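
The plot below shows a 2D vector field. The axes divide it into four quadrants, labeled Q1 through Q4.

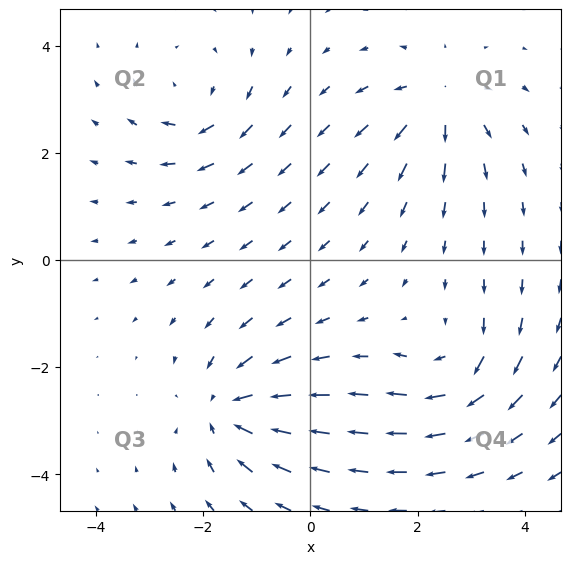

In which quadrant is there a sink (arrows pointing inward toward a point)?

The sink sits at approximately (-1.5, -2.8), which lies in quadrant Q3. The divergence there is about -6, negative as expected for a sink.

Q3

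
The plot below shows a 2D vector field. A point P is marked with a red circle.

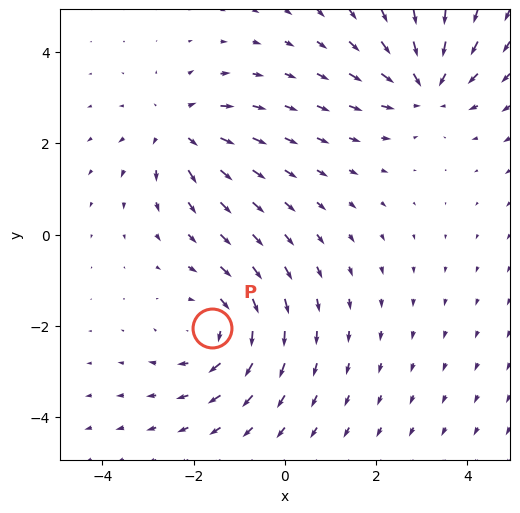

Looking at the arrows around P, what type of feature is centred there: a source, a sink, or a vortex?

vortex

At P (-1.6, -2.1) the arrows circulate clockwise. Divergence ≈0, curl about -3 — near-zero divergence with nonzero curl is a vortex.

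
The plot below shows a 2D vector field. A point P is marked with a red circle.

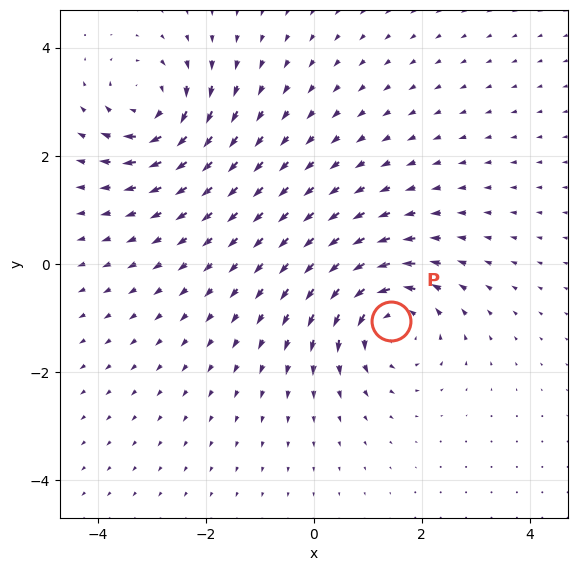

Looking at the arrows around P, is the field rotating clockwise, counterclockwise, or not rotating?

Near P at (1.4, -1.1) the arrows circulate counterclockwise. The curl (z-component) there is about +4; positive curl means counterclockwise rotation.

counterclockwise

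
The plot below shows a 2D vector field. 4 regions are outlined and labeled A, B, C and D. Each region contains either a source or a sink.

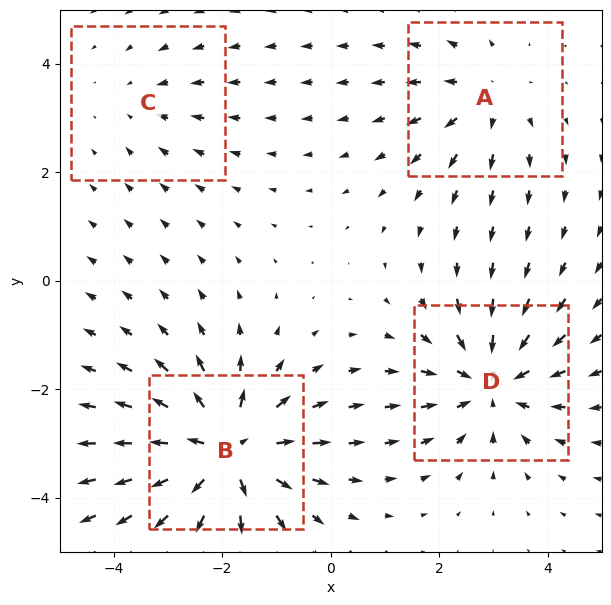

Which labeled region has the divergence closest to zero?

Divergence at each region's feature centre — A: about +3, B: about +7, C: about -2, D: about -5. Region C is closest to zero.

C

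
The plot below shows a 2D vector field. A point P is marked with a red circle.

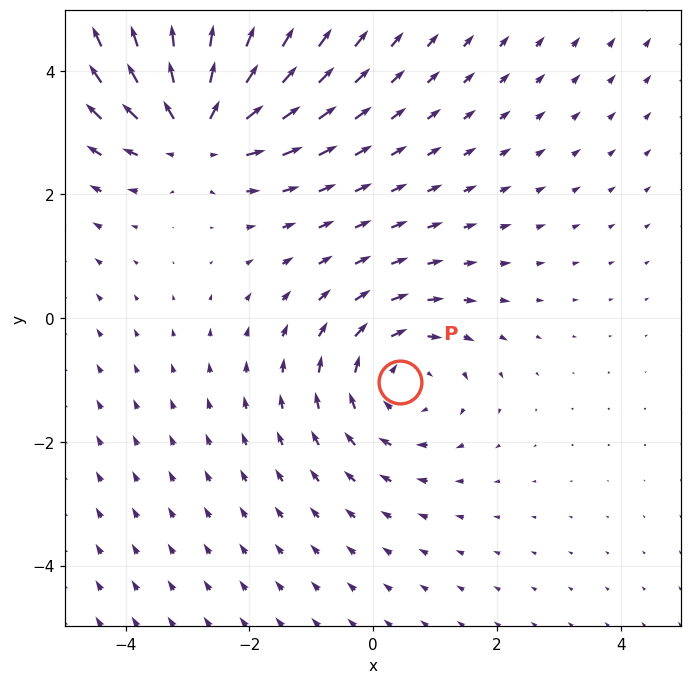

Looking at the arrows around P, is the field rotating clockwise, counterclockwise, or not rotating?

Near P at (0.4, -1.0) the arrows circulate clockwise. The curl (z-component) there is about -2; negative curl means clockwise rotation.

clockwise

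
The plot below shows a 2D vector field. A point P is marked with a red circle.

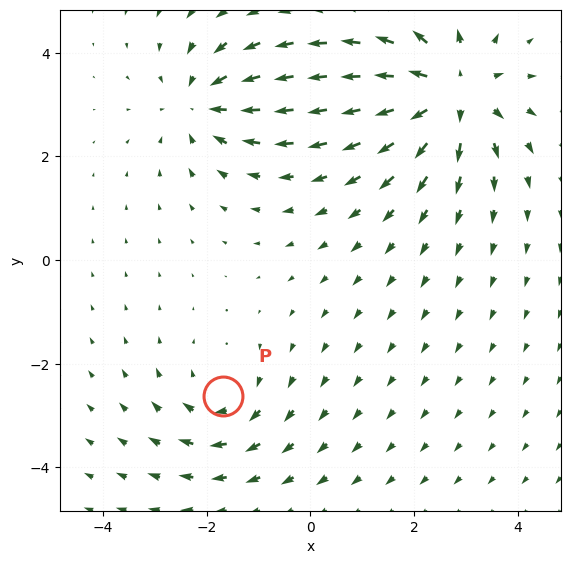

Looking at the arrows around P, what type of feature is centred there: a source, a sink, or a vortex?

vortex

At P (-1.7, -2.6) the arrows circulate clockwise. Divergence ≈0, curl about -3 — near-zero divergence with nonzero curl is a vortex.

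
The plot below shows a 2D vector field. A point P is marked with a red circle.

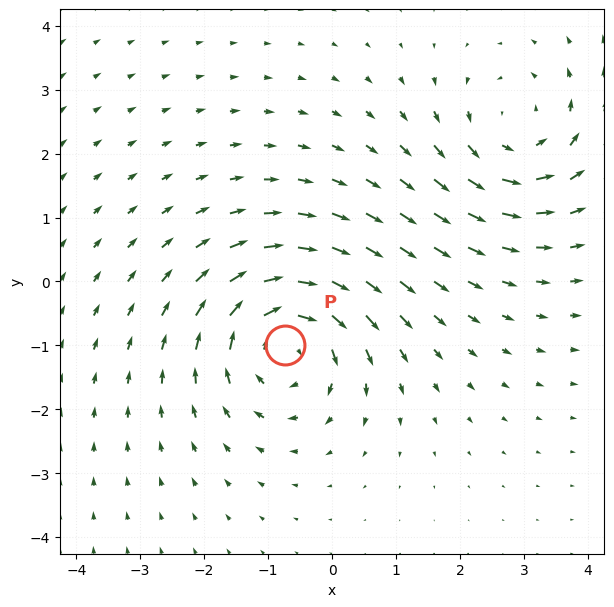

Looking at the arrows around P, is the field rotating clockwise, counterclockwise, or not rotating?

clockwise

Near P at (-0.7, -1.0) the arrows circulate clockwise. The curl (z-component) there is about -4; negative curl means clockwise rotation.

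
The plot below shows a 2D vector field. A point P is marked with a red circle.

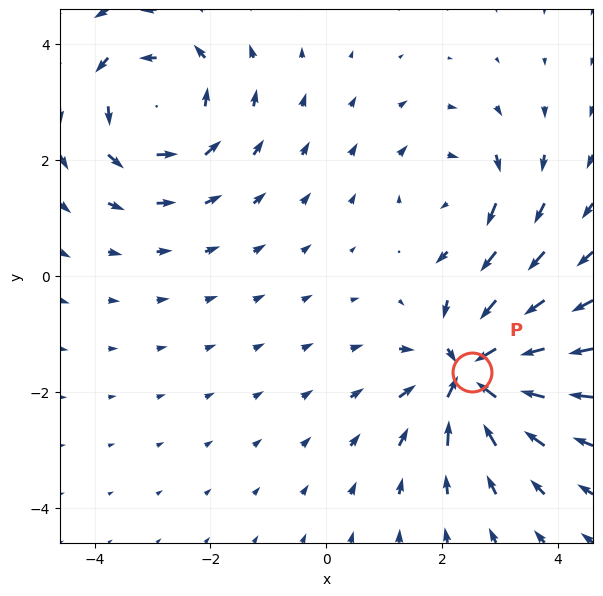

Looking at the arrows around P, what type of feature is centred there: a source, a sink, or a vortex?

sink

At P (2.5, -1.7) the arrows converge inward. Divergence about -7, curl ≈0 — negative divergence with near-zero curl is a sink.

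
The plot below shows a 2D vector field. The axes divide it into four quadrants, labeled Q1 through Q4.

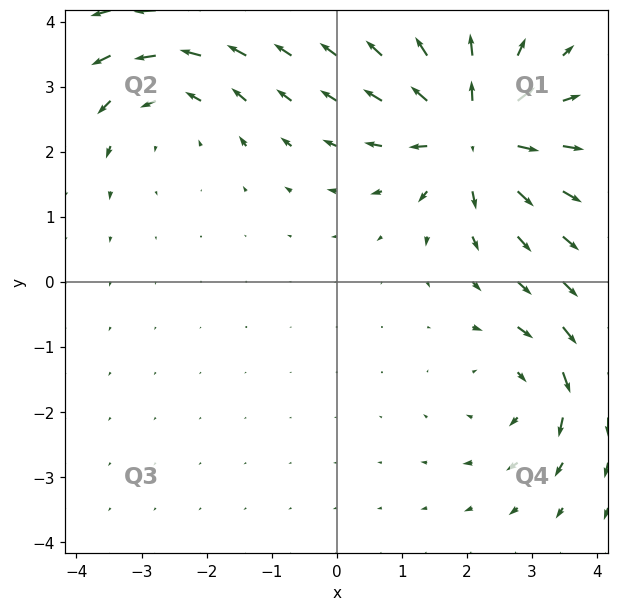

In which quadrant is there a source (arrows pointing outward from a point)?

Q1

The source sits at approximately (2.1, 2.3), which lies in quadrant Q1. The divergence there is about +6, positive as expected for a source.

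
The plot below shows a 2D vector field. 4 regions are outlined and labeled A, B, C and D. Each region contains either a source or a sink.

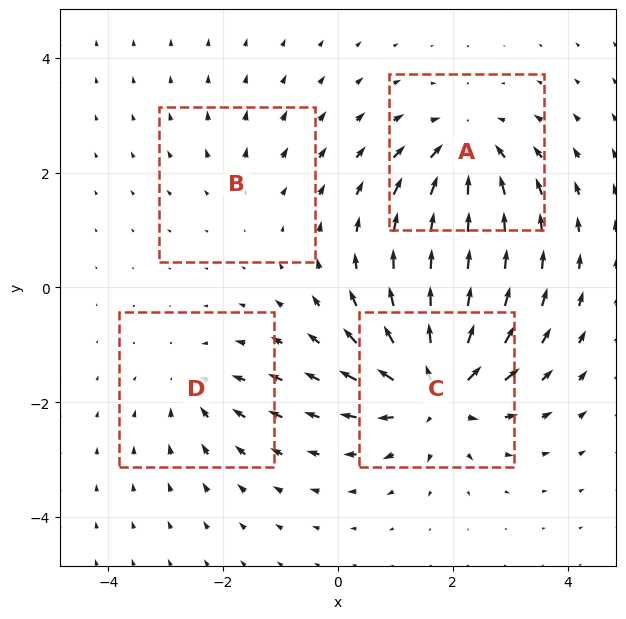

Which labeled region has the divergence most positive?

Divergence at each region's feature centre — A: about -6, B: about +2, C: about +8, D: about -3. Region C is most positive.

C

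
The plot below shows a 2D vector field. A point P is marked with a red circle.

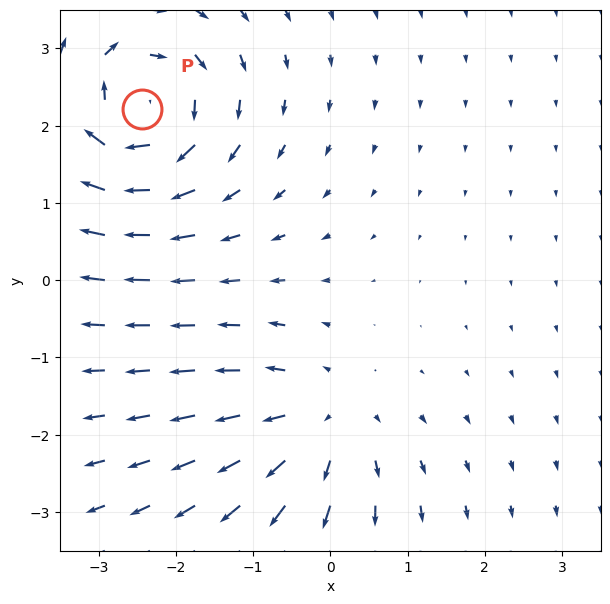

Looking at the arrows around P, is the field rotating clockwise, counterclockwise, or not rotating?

Near P at (-2.4, 2.2) the arrows circulate clockwise. The curl (z-component) there is about -5; negative curl means clockwise rotation.

clockwise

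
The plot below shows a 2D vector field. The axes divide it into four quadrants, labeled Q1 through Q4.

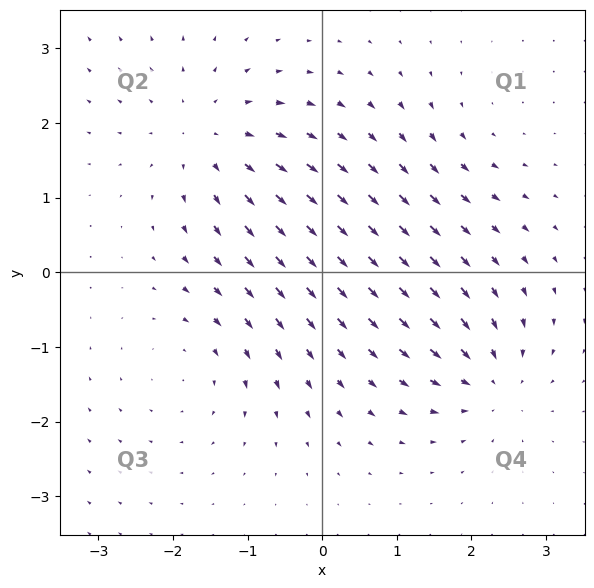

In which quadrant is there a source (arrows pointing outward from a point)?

The source sits at approximately (-1.5, 1.8), which lies in quadrant Q2. The divergence there is about +4, positive as expected for a source.

Q2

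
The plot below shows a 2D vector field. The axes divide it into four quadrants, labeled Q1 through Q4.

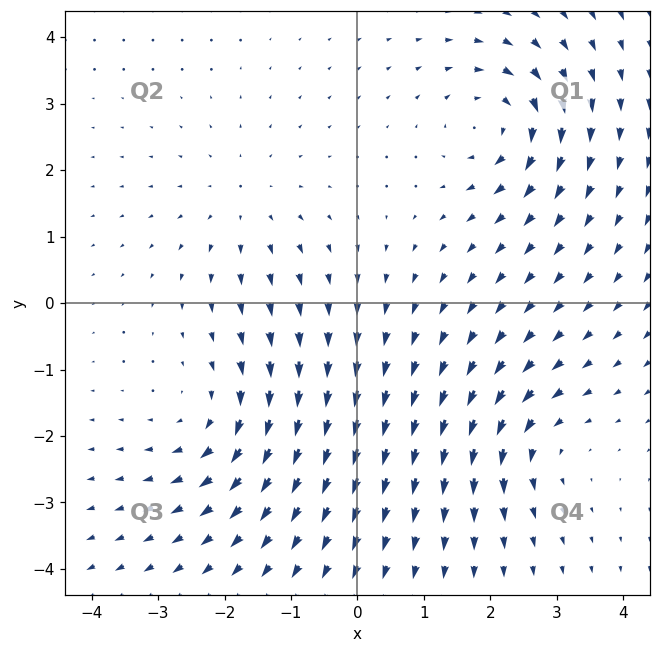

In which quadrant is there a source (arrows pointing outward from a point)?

The source sits at approximately (-1.7, 1.5), which lies in quadrant Q2. The divergence there is about +3, positive as expected for a source.

Q2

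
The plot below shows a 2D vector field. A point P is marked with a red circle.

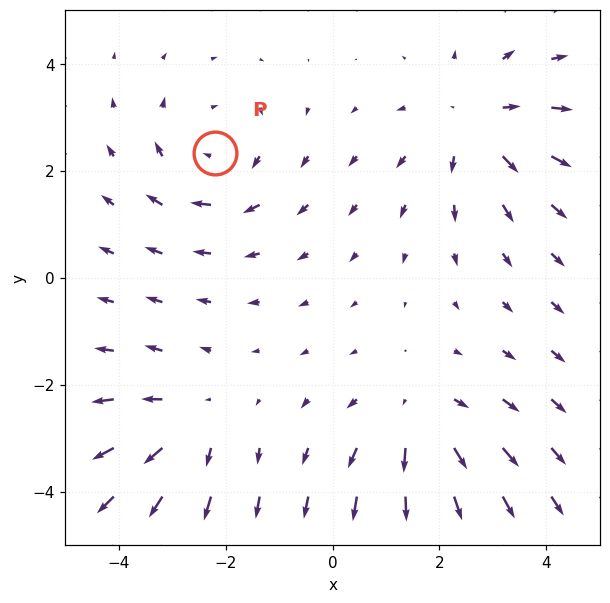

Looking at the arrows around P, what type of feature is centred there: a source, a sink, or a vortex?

At P (-2.2, 2.3) the arrows circulate clockwise. Divergence ≈0, curl about -4 — near-zero divergence with nonzero curl is a vortex.

vortex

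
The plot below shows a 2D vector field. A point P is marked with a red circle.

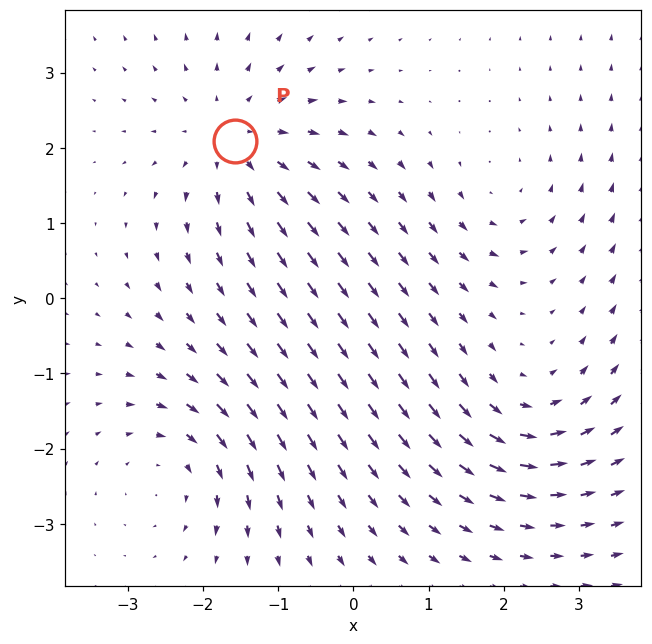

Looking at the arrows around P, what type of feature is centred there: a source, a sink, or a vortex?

At P (-1.6, 2.1) the arrows spread outward. Divergence about +4, curl ≈0 — positive divergence with near-zero curl is a source.

source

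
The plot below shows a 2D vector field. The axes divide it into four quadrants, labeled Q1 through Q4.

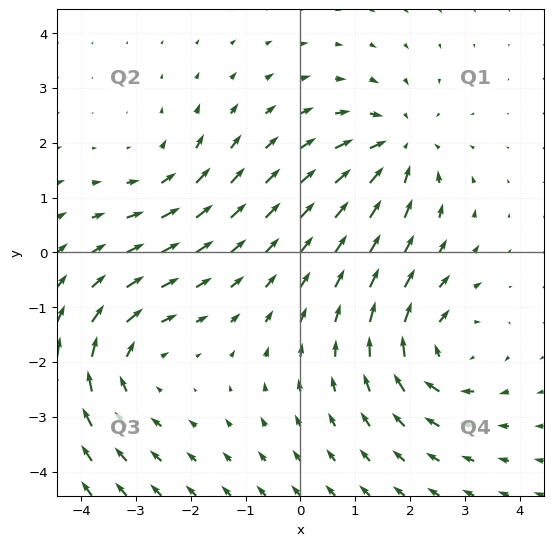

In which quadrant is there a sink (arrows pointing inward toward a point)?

Q1

The sink sits at approximately (1.8, 1.9), which lies in quadrant Q1. The divergence there is about -5, negative as expected for a sink.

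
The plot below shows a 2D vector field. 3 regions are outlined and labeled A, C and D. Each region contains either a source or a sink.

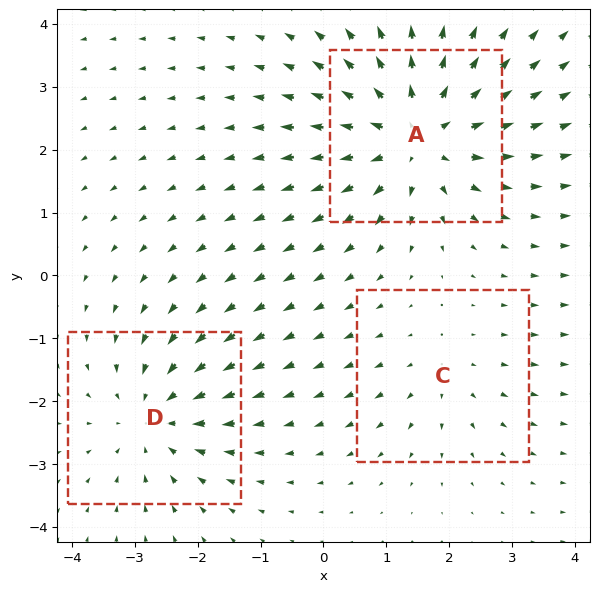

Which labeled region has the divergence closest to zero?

Divergence at each region's feature centre — A: about +4, C: about +2, D: about -3. Region C is closest to zero.

C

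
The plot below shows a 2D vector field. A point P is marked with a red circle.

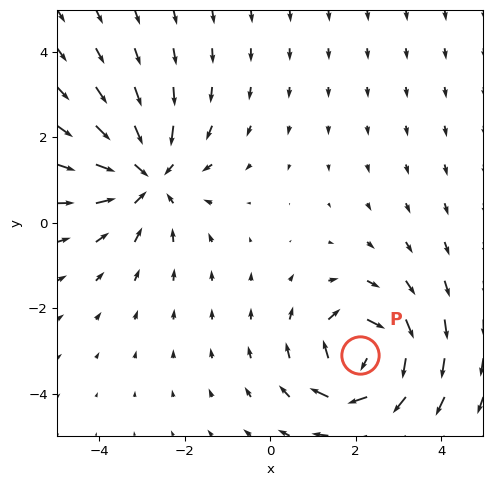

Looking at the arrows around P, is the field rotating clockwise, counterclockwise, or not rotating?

Near P at (2.1, -3.1) the arrows circulate clockwise. The curl (z-component) there is about -6; negative curl means clockwise rotation.

clockwise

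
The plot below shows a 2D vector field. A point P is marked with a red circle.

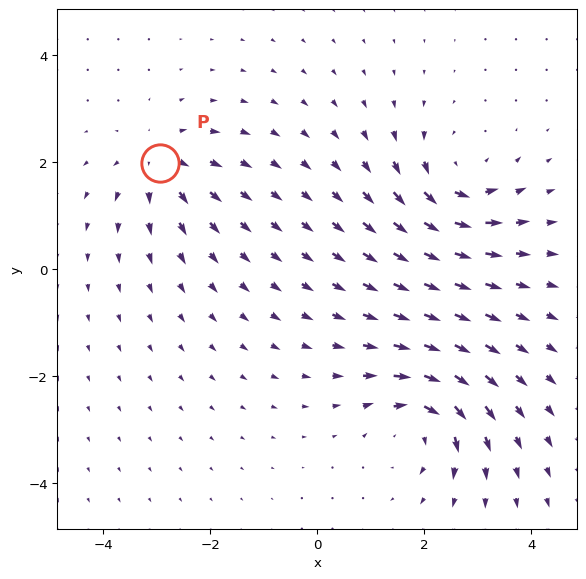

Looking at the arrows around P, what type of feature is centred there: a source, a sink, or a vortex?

At P (-2.9, 2.0) the arrows spread outward. Divergence about +5, curl ≈0 — positive divergence with near-zero curl is a source.

source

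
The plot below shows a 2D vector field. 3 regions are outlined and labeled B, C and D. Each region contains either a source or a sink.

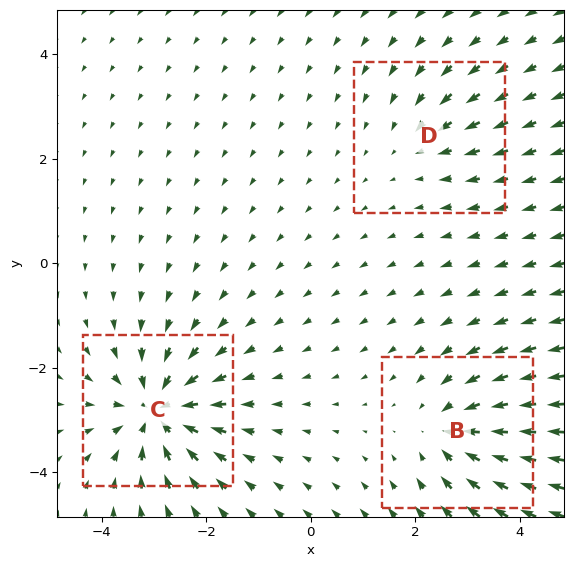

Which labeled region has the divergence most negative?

Divergence at each region's feature centre — B: about -4, C: about -6, D: about -2. Region C is most negative.

C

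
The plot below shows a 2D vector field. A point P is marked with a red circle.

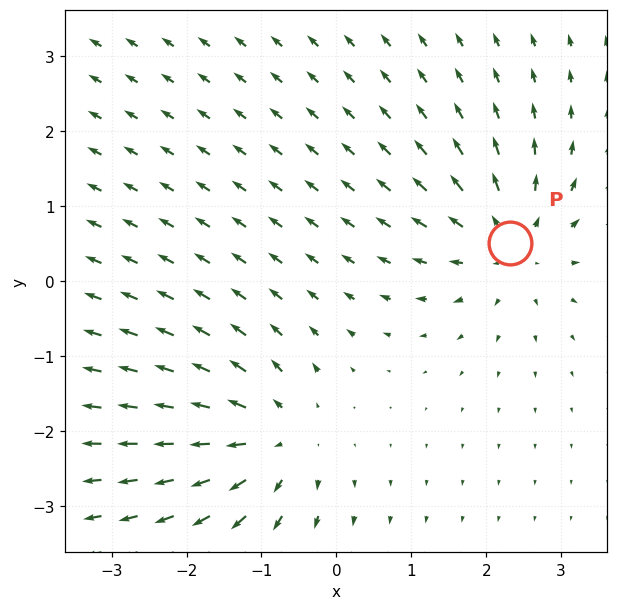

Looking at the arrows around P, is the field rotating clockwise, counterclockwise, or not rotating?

Near P at (2.3, 0.5) the arrows show no circulation. The curl there is ≈0.

not rotating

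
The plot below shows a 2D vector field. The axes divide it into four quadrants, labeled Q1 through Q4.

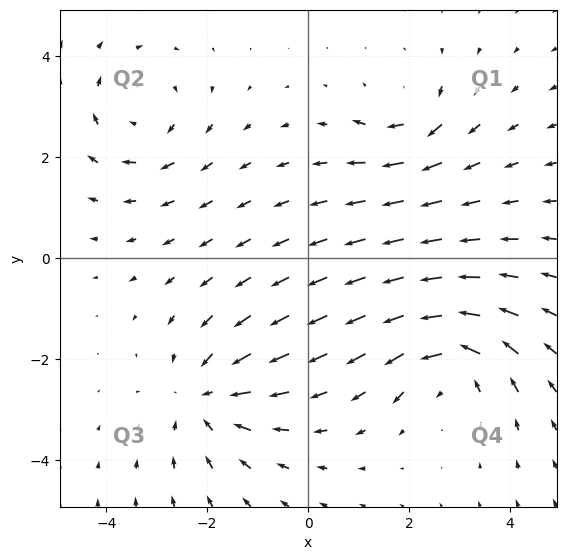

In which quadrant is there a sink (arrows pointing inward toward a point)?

Q3

The sink sits at approximately (-2.0, -2.8), which lies in quadrant Q3. The divergence there is about -4, negative as expected for a sink.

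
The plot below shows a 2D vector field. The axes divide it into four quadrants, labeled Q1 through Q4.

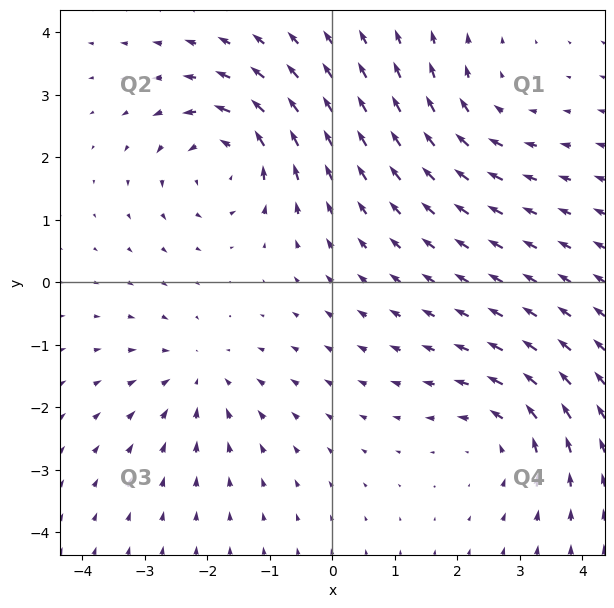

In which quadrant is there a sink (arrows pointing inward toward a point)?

The sink sits at approximately (-2.1, -1.5), which lies in quadrant Q3. The divergence there is about -3, negative as expected for a sink.

Q3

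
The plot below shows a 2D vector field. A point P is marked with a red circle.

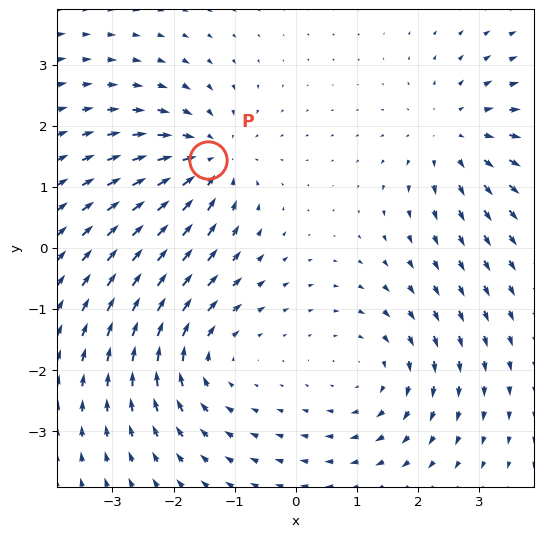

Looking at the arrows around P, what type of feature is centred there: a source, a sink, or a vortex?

sink

At P (-1.4, 1.4) the arrows converge inward. Divergence about -6, curl ≈0 — negative divergence with near-zero curl is a sink.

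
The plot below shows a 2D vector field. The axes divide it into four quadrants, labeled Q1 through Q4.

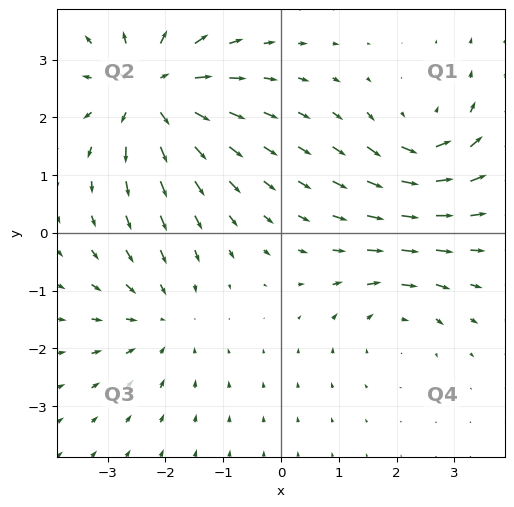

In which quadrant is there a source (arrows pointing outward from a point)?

The source sits at approximately (-2.3, 2.5), which lies in quadrant Q2. The divergence there is about +5, positive as expected for a source.

Q2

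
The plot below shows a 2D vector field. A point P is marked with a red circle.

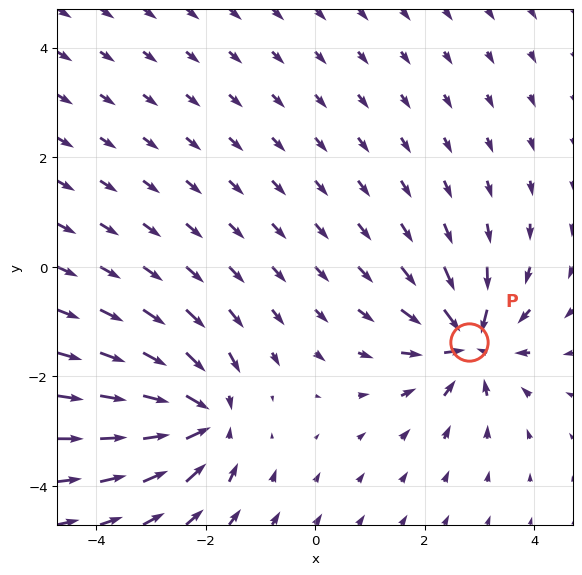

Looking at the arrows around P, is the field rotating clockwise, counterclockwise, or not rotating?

Near P at (2.8, -1.4) the arrows show no circulation. The curl there is ≈0.

not rotating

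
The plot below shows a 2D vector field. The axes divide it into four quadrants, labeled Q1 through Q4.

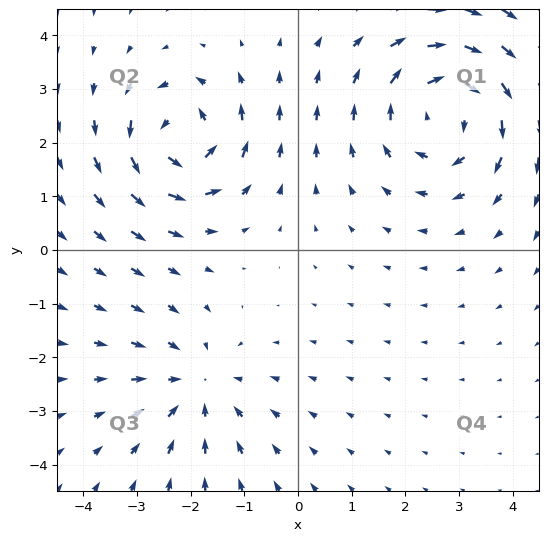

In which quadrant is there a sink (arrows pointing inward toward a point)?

Q3

The sink sits at approximately (-1.9, -2.5), which lies in quadrant Q3. The divergence there is about -3, negative as expected for a sink.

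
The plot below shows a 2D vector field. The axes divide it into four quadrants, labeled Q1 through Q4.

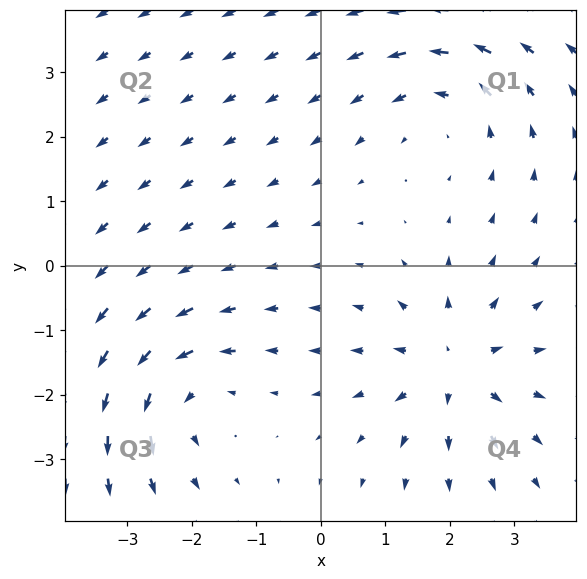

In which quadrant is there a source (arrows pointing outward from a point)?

The source sits at approximately (2.1, -1.6), which lies in quadrant Q4. The divergence there is about +5, positive as expected for a source.

Q4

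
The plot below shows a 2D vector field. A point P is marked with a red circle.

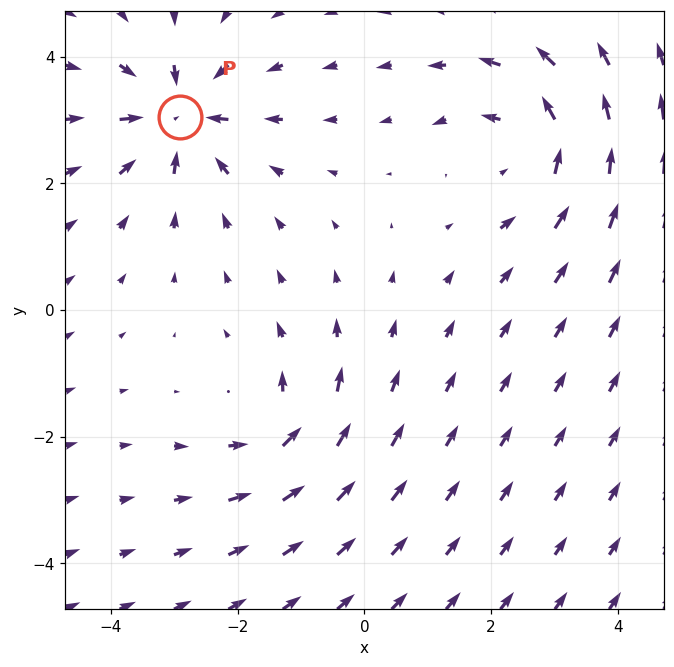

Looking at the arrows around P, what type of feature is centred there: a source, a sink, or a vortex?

At P (-2.9, 3.1) the arrows converge inward. Divergence about -5, curl ≈0 — negative divergence with near-zero curl is a sink.

sink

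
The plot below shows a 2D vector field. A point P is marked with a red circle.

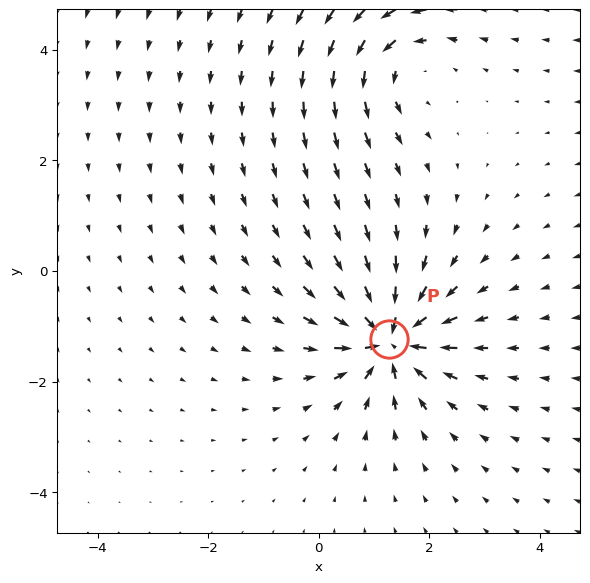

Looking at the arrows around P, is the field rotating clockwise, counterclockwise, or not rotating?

Near P at (1.3, -1.2) the arrows show no circulation. The curl there is ≈0.

not rotating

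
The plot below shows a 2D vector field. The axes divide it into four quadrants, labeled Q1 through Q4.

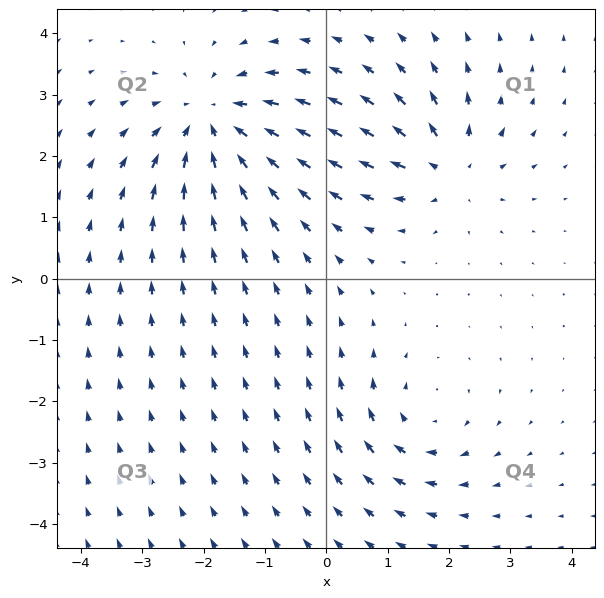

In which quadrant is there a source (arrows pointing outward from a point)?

The source sits at approximately (2.0, 1.8), which lies in quadrant Q1. The divergence there is about +4, positive as expected for a source.

Q1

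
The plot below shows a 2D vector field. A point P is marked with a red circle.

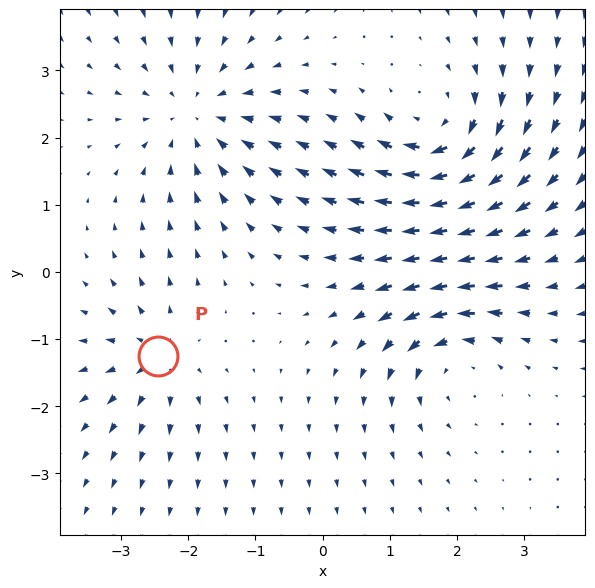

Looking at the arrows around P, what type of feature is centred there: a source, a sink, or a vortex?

At P (-2.5, -1.3) the arrows spread outward. Divergence about +4, curl ≈0 — positive divergence with near-zero curl is a source.

source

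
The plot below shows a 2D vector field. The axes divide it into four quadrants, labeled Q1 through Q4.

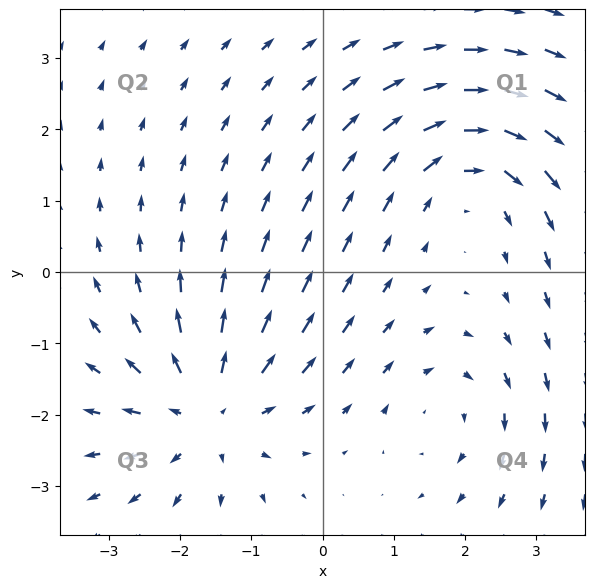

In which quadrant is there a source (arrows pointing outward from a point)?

Q3

The source sits at approximately (-1.6, -1.9), which lies in quadrant Q3. The divergence there is about +4, positive as expected for a source.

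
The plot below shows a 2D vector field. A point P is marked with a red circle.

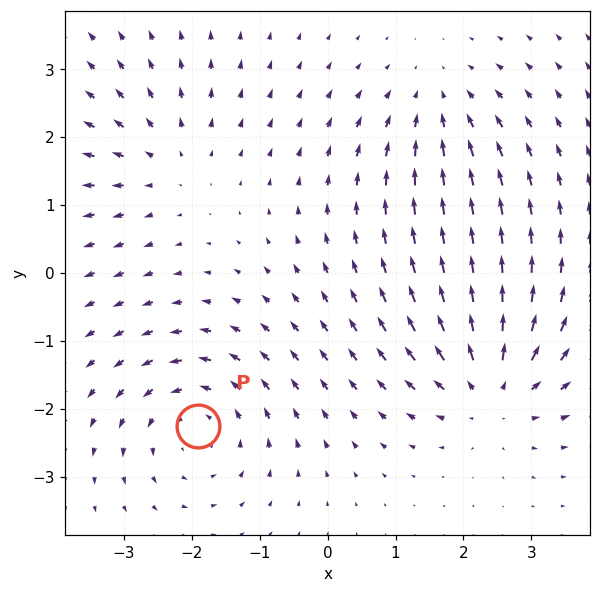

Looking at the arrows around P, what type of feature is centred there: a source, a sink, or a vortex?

vortex

At P (-1.9, -2.2) the arrows circulate counterclockwise. Divergence ≈0, curl about +4 — near-zero divergence with nonzero curl is a vortex.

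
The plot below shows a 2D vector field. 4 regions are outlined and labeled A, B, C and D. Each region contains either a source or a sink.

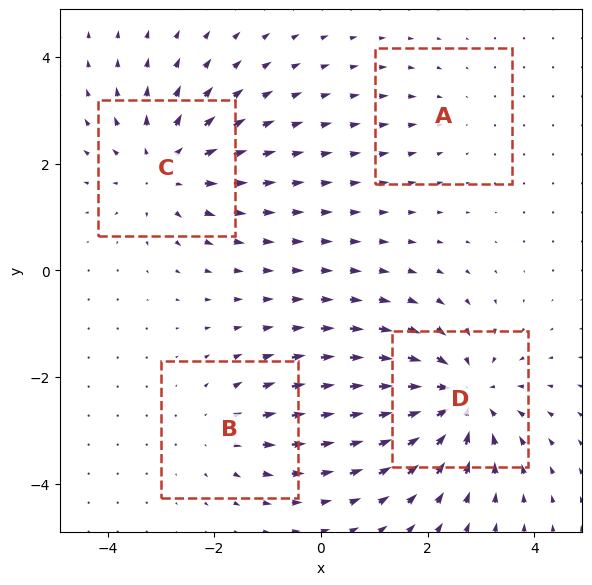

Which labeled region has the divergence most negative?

D

Divergence at each region's feature centre — A: about -2, B: about +3, C: about +5, D: about -6. Region D is most negative.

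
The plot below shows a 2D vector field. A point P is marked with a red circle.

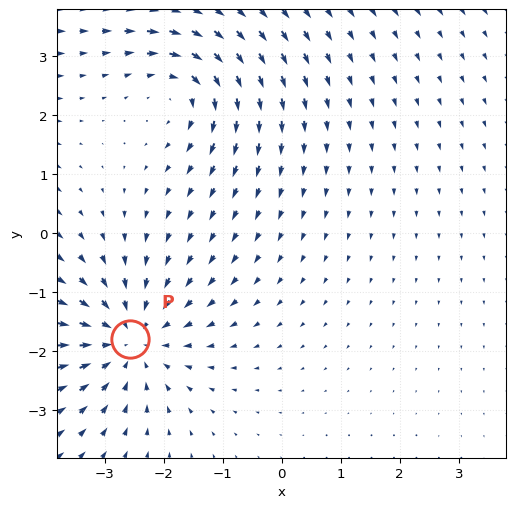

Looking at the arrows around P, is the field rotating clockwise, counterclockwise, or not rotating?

Near P at (-2.6, -1.8) the arrows show no circulation. The curl there is ≈0.

not rotating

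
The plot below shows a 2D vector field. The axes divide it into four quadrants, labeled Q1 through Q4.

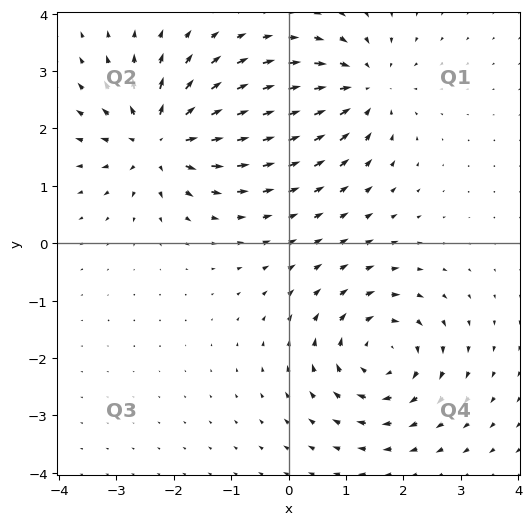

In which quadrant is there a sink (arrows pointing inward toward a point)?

Q1

The sink sits at approximately (1.3, 2.7), which lies in quadrant Q1. The divergence there is about -4, negative as expected for a sink.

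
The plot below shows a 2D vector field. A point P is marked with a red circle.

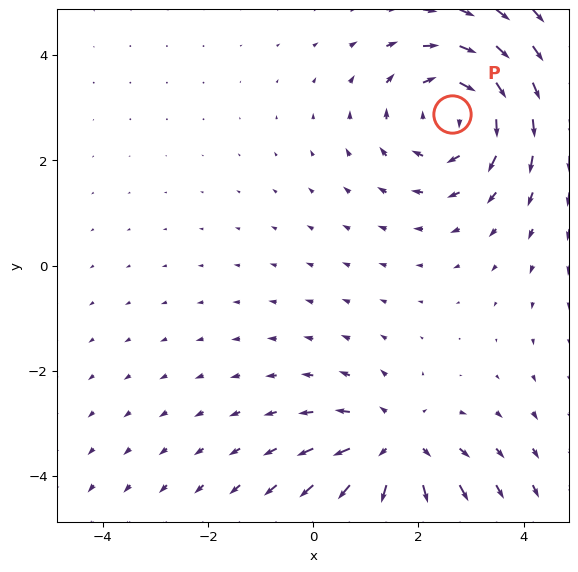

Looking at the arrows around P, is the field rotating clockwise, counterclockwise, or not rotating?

clockwise

Near P at (2.6, 2.9) the arrows circulate clockwise. The curl (z-component) there is about -4; negative curl means clockwise rotation.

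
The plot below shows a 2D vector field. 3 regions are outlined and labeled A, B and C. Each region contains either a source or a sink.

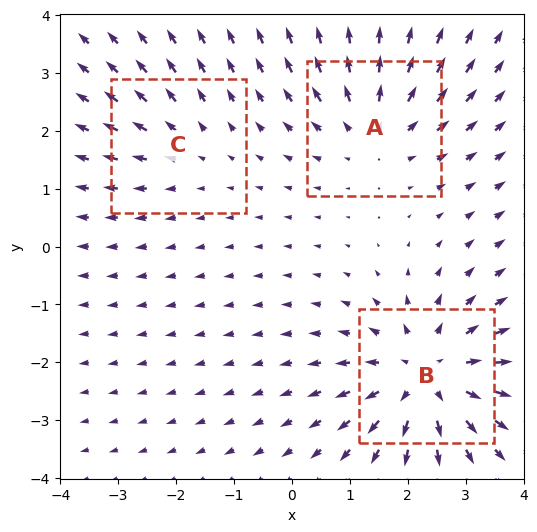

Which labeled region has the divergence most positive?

B

Divergence at each region's feature centre — A: about +3, B: about +5, C: about +2. Region B is most positive.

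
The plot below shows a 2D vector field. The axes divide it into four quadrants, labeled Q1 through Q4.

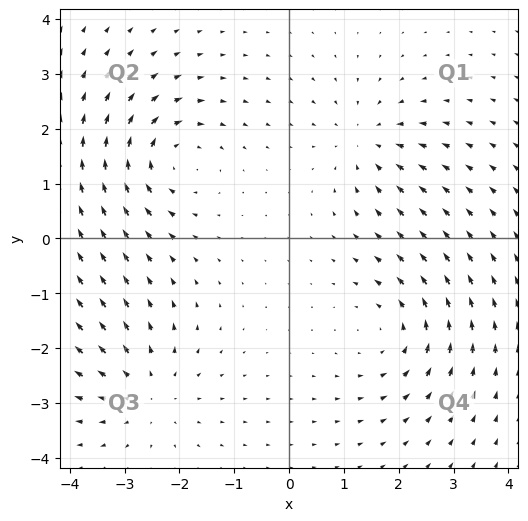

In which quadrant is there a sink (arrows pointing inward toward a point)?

The sink sits at approximately (1.4, 1.8), which lies in quadrant Q1. The divergence there is about -3, negative as expected for a sink.

Q1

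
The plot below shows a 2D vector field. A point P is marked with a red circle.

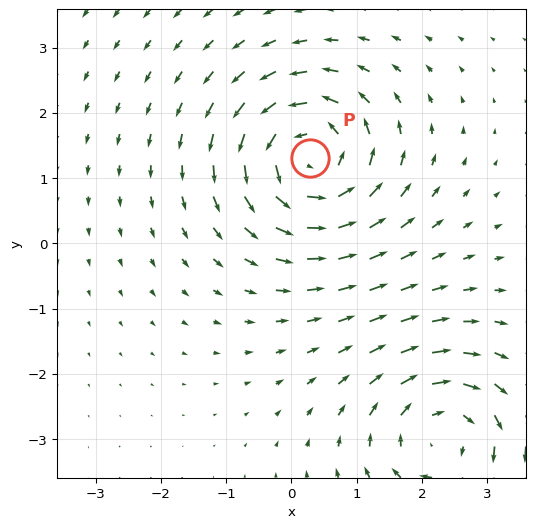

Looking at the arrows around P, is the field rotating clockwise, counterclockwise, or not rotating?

Near P at (0.3, 1.3) the arrows circulate counterclockwise. The curl (z-component) there is about +5; positive curl means counterclockwise rotation.

counterclockwise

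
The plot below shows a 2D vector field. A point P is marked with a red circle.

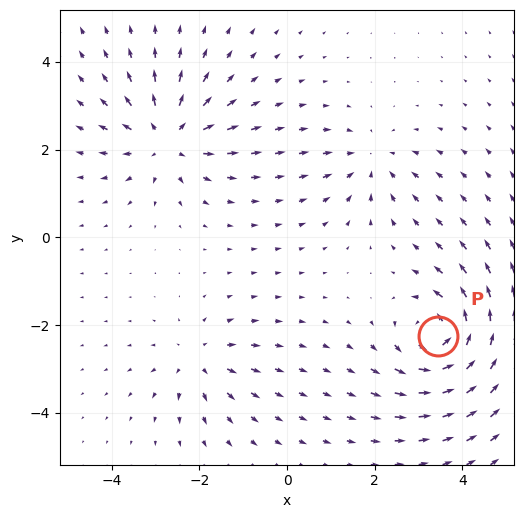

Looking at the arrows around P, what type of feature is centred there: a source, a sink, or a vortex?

vortex

At P (3.4, -2.3) the arrows circulate counterclockwise. Divergence ≈0, curl about +6 — near-zero divergence with nonzero curl is a vortex.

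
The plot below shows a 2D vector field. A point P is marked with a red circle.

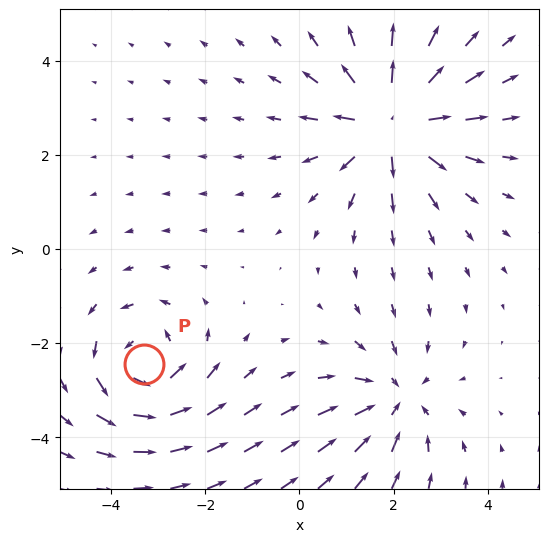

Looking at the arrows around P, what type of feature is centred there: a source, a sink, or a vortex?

At P (-3.3, -2.5) the arrows circulate counterclockwise. Divergence ≈0, curl about +3 — near-zero divergence with nonzero curl is a vortex.

vortex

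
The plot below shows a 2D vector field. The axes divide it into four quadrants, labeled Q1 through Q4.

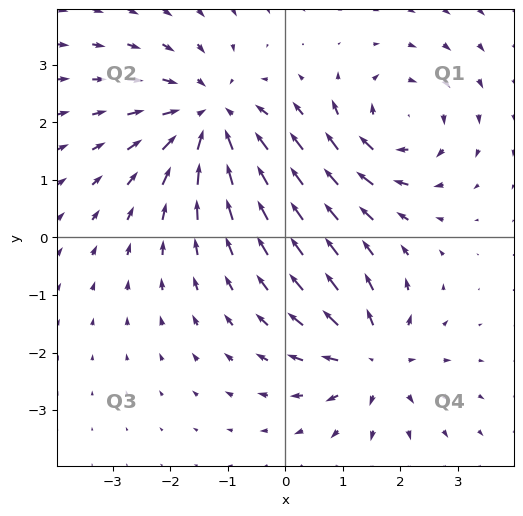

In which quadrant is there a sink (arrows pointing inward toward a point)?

Q2

The sink sits at approximately (-1.3, 2.1), which lies in quadrant Q2. The divergence there is about -4, negative as expected for a sink.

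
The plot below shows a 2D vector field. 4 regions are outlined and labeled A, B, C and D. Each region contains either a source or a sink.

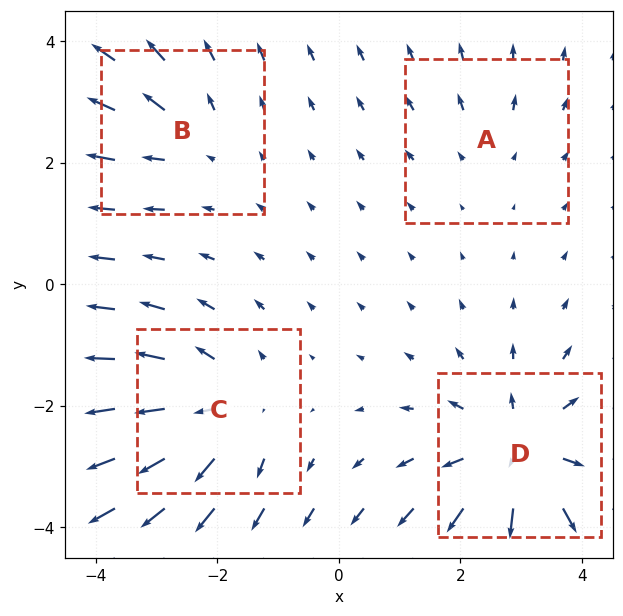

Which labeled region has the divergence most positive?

D

Divergence at each region's feature centre — A: about +2, B: about +3, C: about +5, D: about +6. Region D is most positive.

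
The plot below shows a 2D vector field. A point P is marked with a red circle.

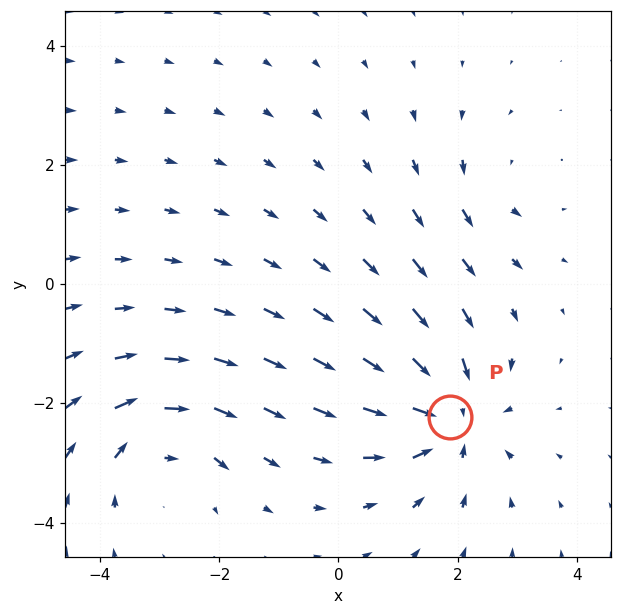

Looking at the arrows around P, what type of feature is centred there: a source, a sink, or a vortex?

At P (1.9, -2.2) the arrows converge inward. Divergence about -5, curl ≈0 — negative divergence with near-zero curl is a sink.

sink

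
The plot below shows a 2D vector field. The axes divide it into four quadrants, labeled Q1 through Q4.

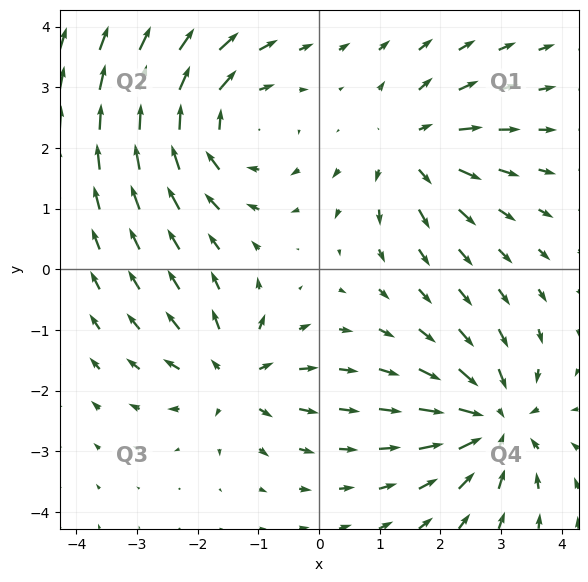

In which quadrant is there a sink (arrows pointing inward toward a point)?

Q4

The sink sits at approximately (2.9, -2.5), which lies in quadrant Q4. The divergence there is about -5, negative as expected for a sink.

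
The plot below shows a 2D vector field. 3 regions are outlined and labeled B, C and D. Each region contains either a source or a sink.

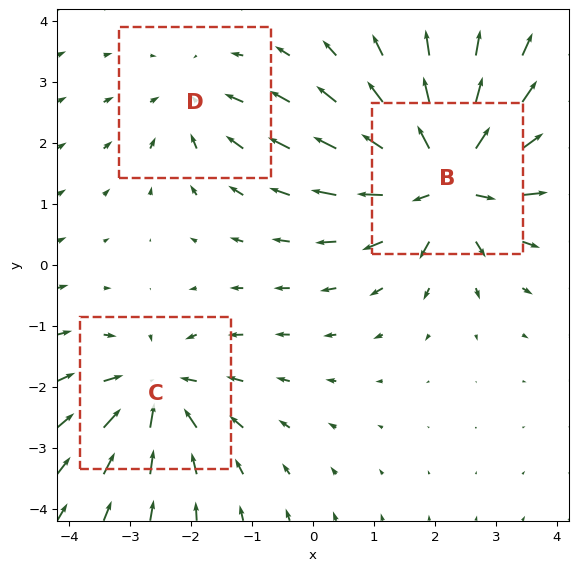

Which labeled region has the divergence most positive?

Divergence at each region's feature centre — B: about +6, C: about -4, D: about -2. Region B is most positive.

B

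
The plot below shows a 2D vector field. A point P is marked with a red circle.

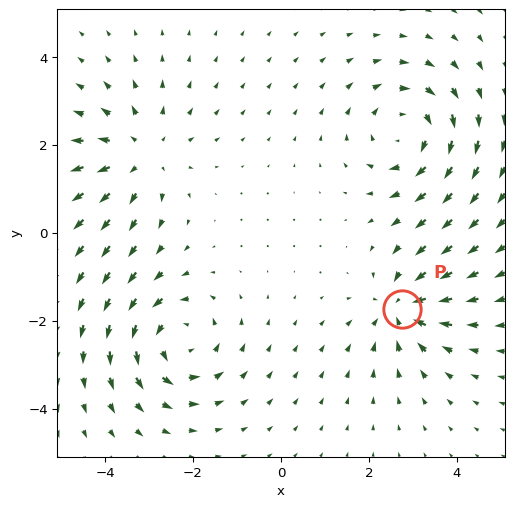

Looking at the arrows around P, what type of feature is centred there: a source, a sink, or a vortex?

At P (2.7, -1.7) the arrows converge inward. Divergence about -5, curl ≈0 — negative divergence with near-zero curl is a sink.

sink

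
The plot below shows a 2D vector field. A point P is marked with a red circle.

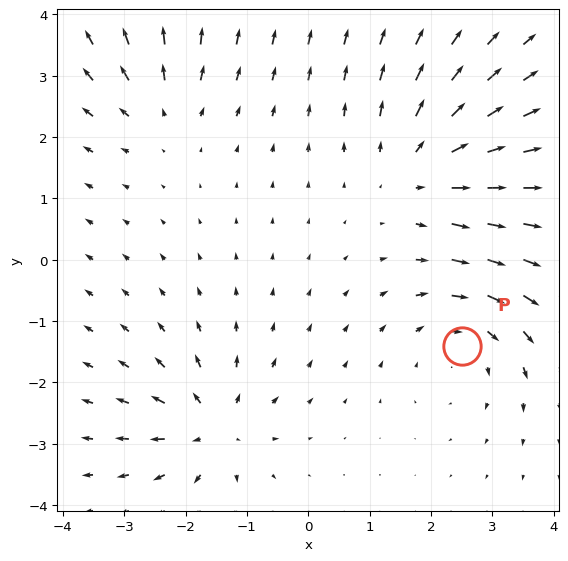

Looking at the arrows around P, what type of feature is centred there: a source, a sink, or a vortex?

At P (2.5, -1.4) the arrows circulate clockwise. Divergence ≈0, curl about -3 — near-zero divergence with nonzero curl is a vortex.

vortex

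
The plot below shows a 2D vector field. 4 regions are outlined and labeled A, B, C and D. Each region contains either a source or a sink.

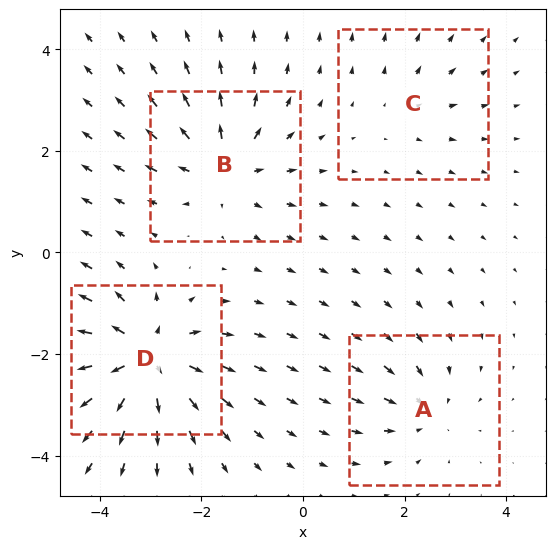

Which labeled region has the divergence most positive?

Divergence at each region's feature centre — A: about -4, B: about +6, C: about +2, D: about +8. Region D is most positive.

D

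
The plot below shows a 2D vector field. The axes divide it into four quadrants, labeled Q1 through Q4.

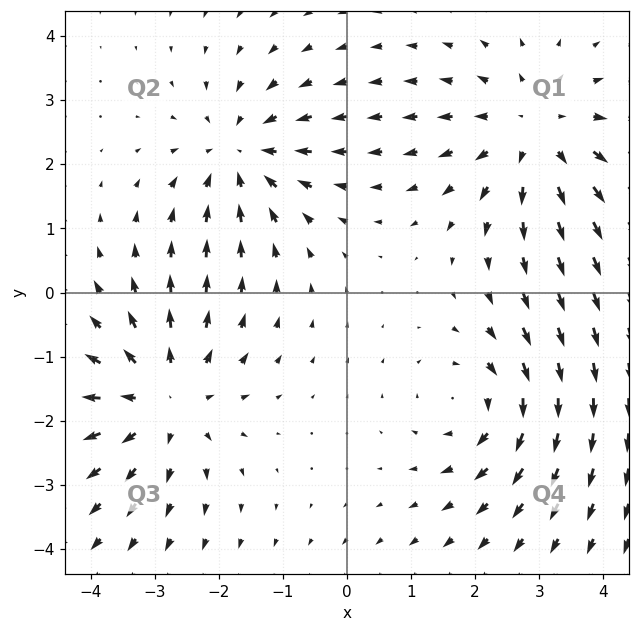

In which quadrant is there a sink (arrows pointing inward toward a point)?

Q2

The sink sits at approximately (-1.7, 2.2), which lies in quadrant Q2. The divergence there is about -4, negative as expected for a sink.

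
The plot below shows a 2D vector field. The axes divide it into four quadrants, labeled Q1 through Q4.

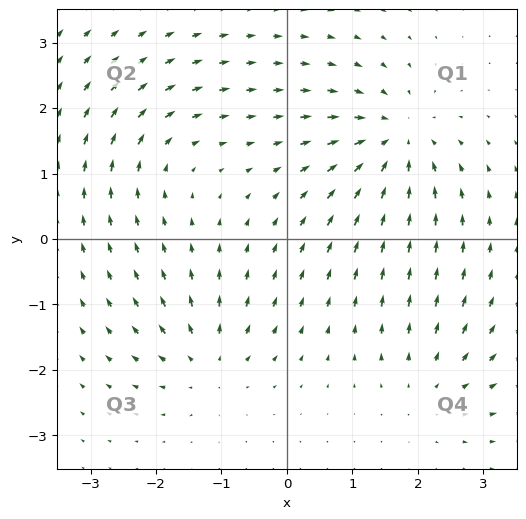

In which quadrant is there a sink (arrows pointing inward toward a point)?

The sink sits at approximately (1.7, 1.5), which lies in quadrant Q1. The divergence there is about -5, negative as expected for a sink.

Q1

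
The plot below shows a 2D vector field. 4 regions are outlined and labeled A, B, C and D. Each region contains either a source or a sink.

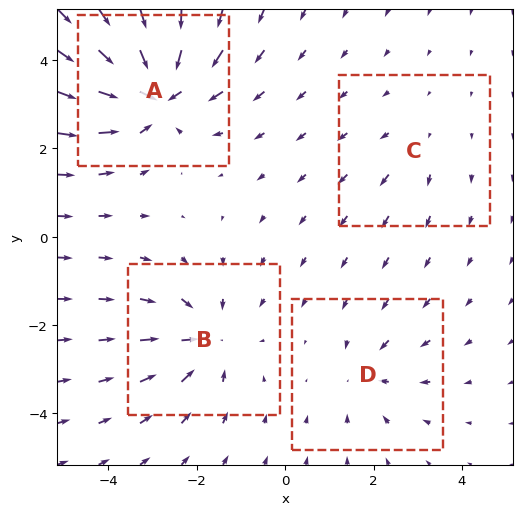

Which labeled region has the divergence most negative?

Divergence at each region's feature centre — A: about -7, B: about -4, C: about +2, D: about -3. Region A is most negative.

A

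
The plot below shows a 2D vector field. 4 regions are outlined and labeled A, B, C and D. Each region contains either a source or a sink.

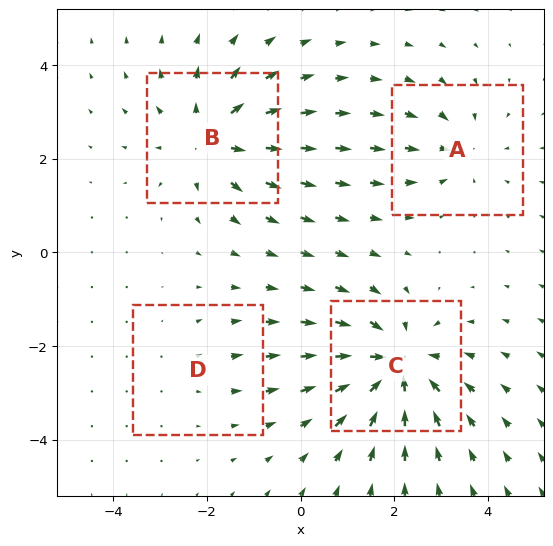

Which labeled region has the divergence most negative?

Divergence at each region's feature centre — A: about -3, B: about +5, C: about -6, D: about +2. Region C is most negative.

C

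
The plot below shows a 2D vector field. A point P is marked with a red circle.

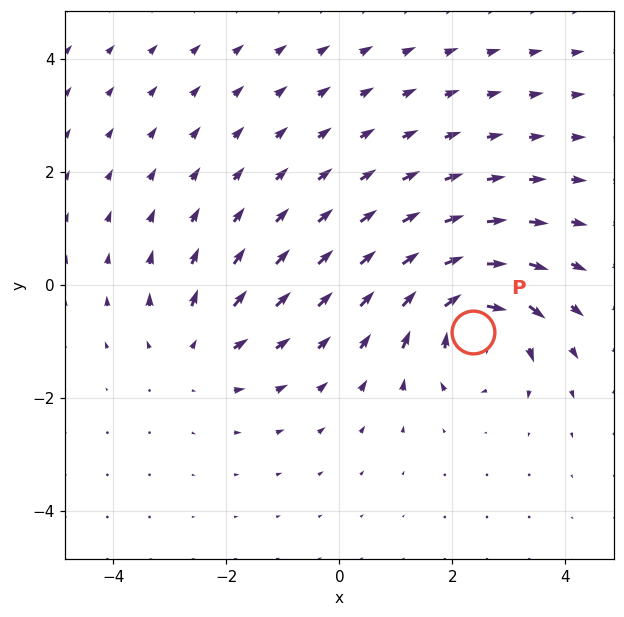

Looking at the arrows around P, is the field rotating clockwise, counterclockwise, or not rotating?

clockwise

Near P at (2.4, -0.8) the arrows circulate clockwise. The curl (z-component) there is about -6; negative curl means clockwise rotation.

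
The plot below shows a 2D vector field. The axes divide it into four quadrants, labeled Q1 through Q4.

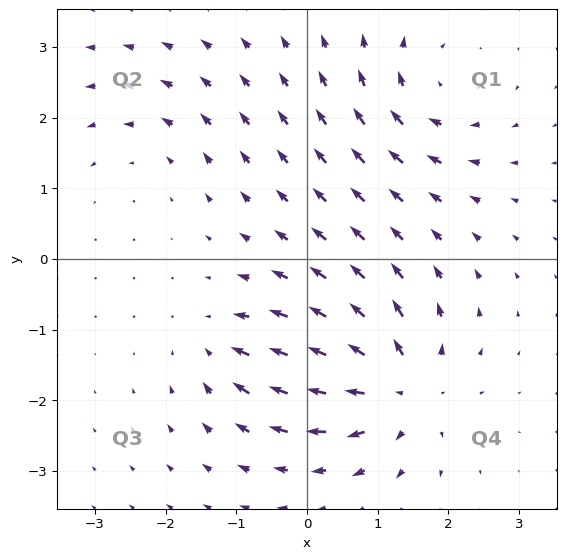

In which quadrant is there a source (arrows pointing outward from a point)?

The source sits at approximately (1.3, -1.8), which lies in quadrant Q4. The divergence there is about +7, positive as expected for a source.

Q4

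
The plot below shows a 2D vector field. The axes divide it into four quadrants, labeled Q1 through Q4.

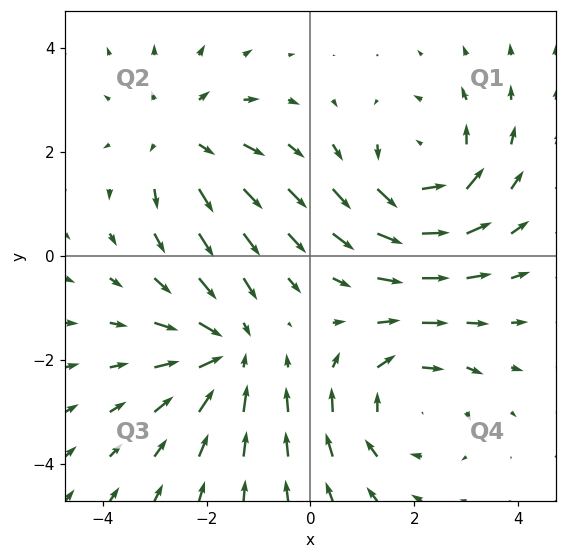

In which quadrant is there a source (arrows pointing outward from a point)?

Q2

The source sits at approximately (-2.5, 2.3), which lies in quadrant Q2. The divergence there is about +3, positive as expected for a source.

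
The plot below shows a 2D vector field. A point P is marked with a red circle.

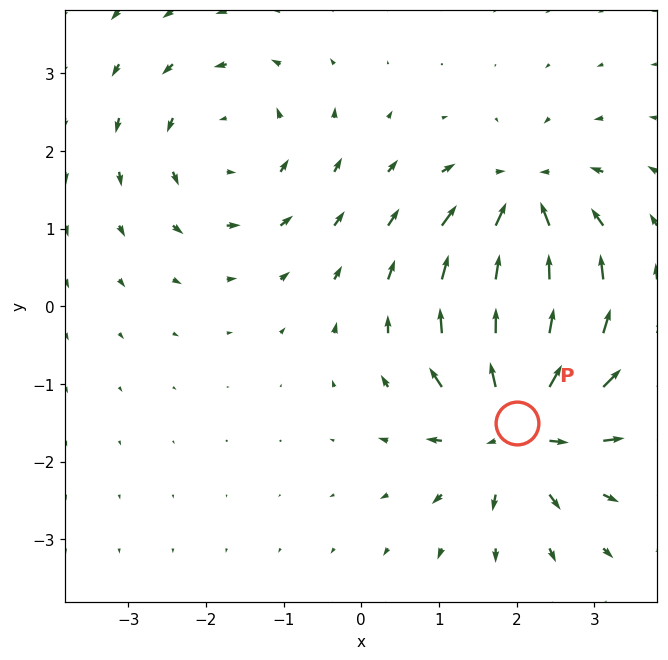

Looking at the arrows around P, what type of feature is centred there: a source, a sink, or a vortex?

source

At P (2.0, -1.5) the arrows spread outward. Divergence about +7, curl ≈0 — positive divergence with near-zero curl is a source.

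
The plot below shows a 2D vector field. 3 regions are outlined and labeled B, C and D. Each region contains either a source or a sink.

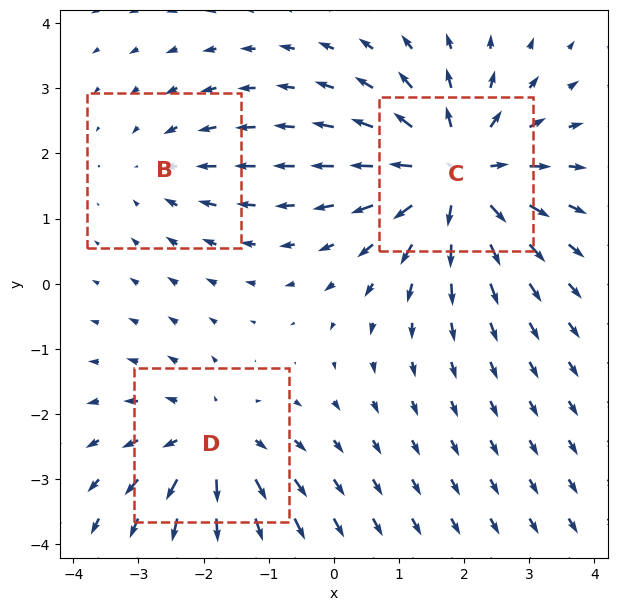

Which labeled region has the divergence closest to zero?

B

Divergence at each region's feature centre — B: about -2, C: about +5, D: about +3. Region B is closest to zero.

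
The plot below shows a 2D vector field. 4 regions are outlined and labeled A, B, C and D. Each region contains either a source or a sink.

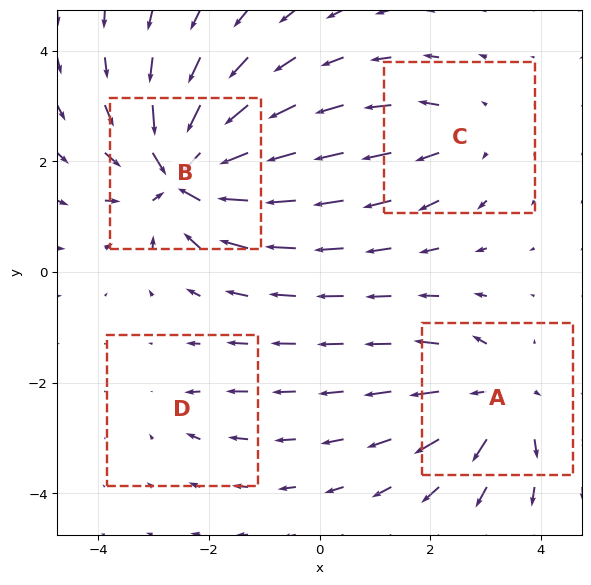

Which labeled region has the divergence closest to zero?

Divergence at each region's feature centre — A: about +5, B: about -8, C: about +3, D: about -2. Region D is closest to zero.

D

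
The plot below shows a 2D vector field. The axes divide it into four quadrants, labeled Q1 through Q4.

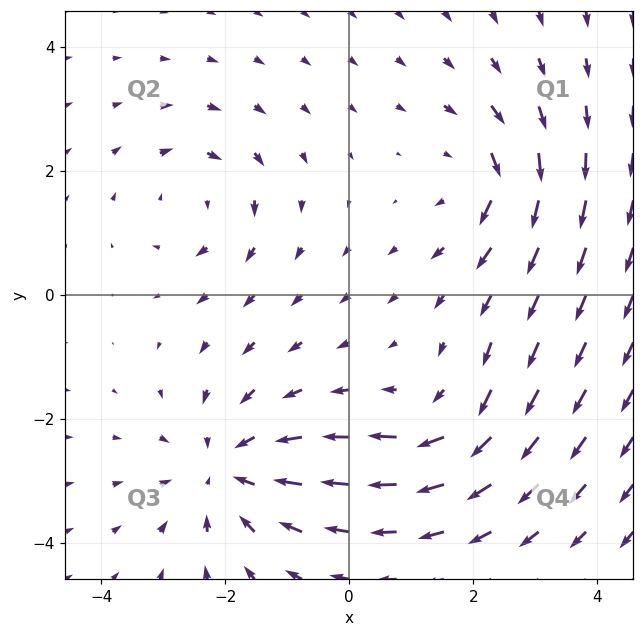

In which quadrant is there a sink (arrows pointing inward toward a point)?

The sink sits at approximately (-2.0, -2.8), which lies in quadrant Q3. The divergence there is about -4, negative as expected for a sink.

Q3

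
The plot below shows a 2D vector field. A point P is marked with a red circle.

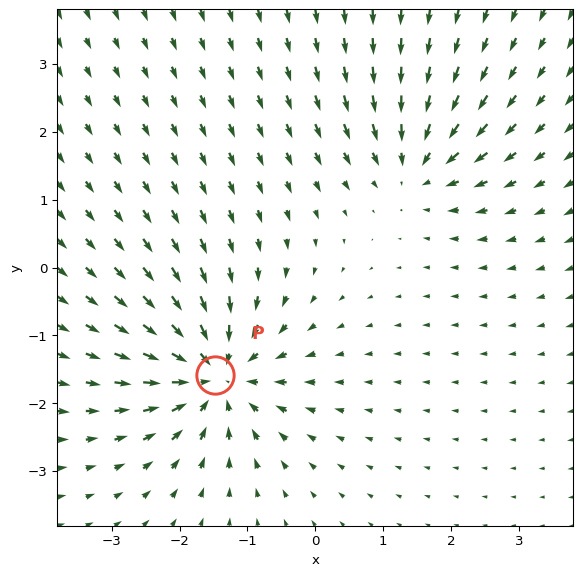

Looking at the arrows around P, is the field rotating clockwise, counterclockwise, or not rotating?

Near P at (-1.5, -1.6) the arrows show no circulation. The curl there is ≈0.

not rotating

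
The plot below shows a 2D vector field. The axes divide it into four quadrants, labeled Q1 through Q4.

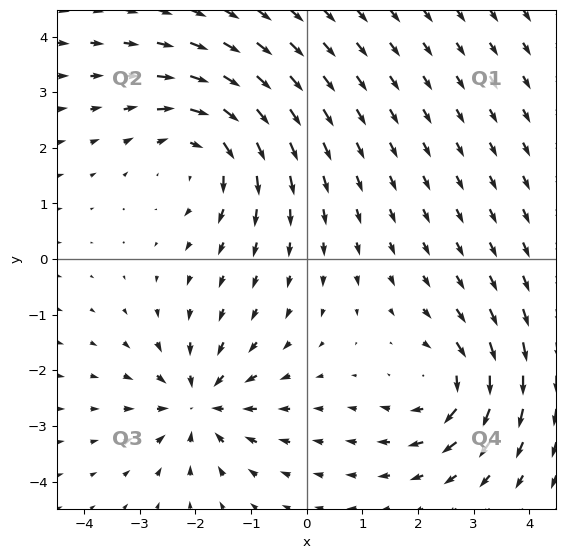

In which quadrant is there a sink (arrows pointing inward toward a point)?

The sink sits at approximately (-1.9, -2.6), which lies in quadrant Q3. The divergence there is about -4, negative as expected for a sink.

Q3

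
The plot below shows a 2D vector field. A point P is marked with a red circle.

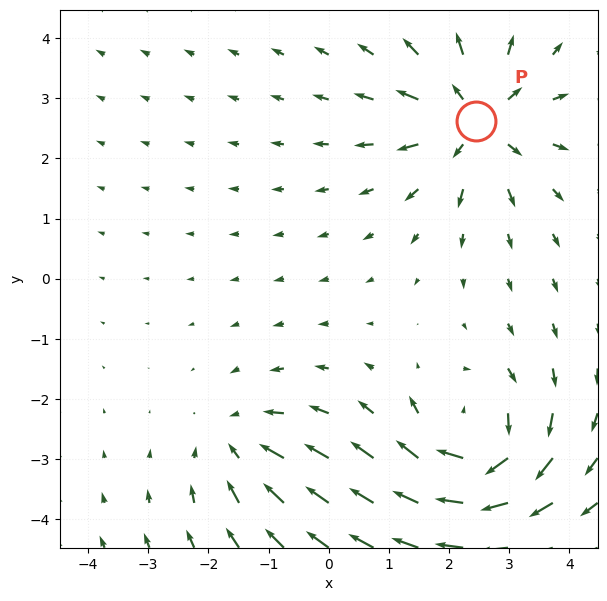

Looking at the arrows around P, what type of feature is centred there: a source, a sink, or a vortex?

At P (2.5, 2.6) the arrows spread outward. Divergence about +6, curl ≈0 — positive divergence with near-zero curl is a source.

source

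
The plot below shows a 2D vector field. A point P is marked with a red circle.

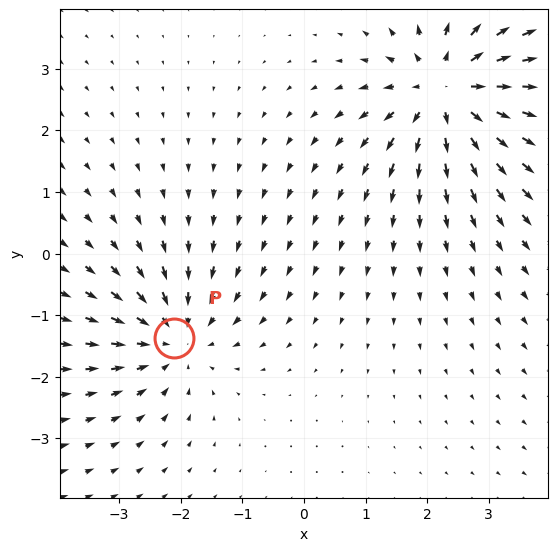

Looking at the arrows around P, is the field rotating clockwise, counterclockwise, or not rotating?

not rotating

Near P at (-2.1, -1.4) the arrows show no circulation. The curl there is ≈0.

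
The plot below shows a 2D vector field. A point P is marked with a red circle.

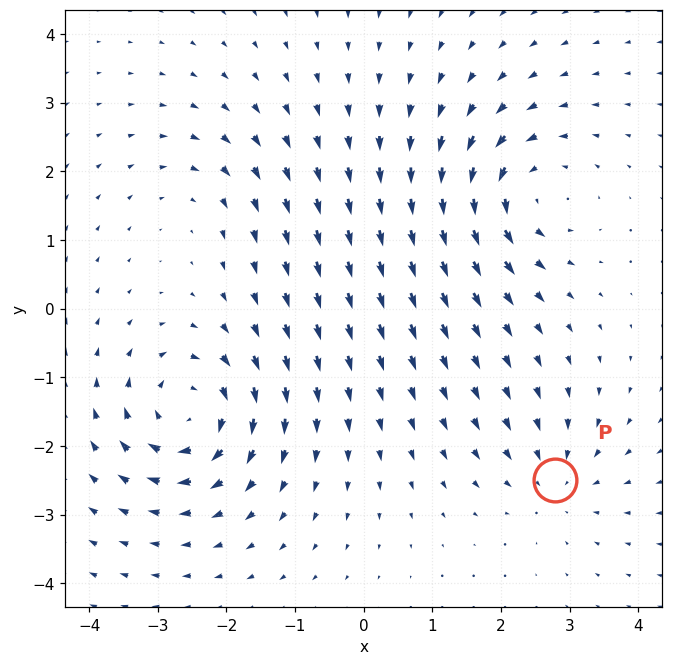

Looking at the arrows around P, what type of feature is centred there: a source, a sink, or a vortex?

At P (2.8, -2.5) the arrows converge inward. Divergence about -4, curl ≈0 — negative divergence with near-zero curl is a sink.

sink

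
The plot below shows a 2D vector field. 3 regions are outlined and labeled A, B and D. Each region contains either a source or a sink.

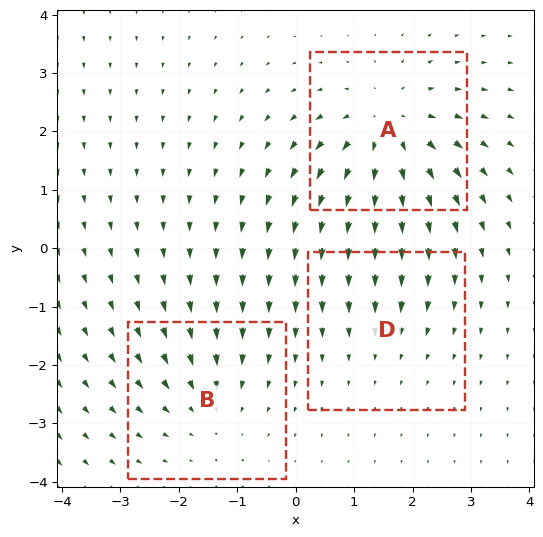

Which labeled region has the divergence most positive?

Divergence at each region's feature centre — A: about +5, B: about -3, D: about -2. Region A is most positive.

A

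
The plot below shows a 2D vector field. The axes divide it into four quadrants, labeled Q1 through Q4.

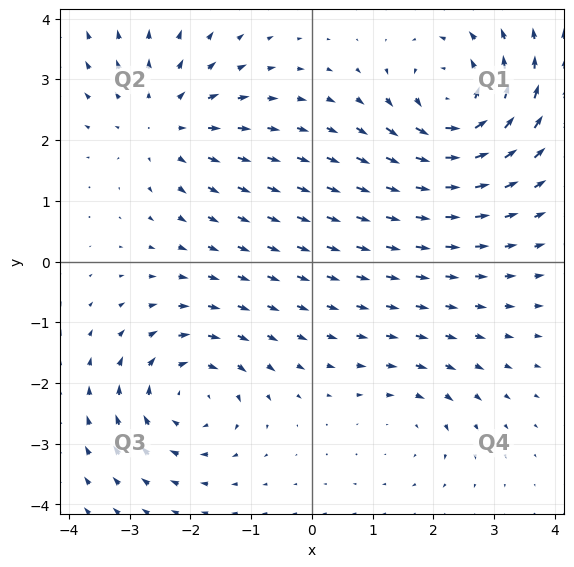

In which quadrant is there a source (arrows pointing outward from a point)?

The source sits at approximately (-2.4, 2.3), which lies in quadrant Q2. The divergence there is about +4, positive as expected for a source.

Q2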